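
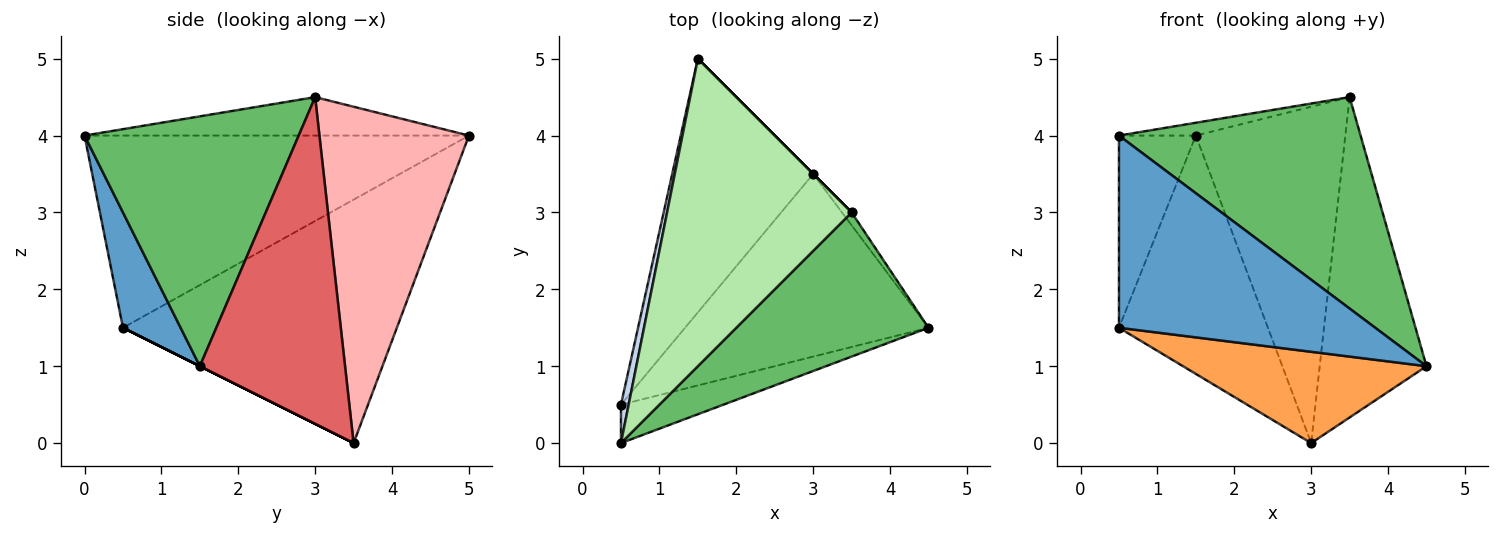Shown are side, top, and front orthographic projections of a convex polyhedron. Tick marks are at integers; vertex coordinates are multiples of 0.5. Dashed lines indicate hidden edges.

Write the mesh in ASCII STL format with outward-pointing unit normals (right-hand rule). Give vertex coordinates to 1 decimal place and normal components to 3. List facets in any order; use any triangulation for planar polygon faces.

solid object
 facet normal 0.215 -0.958 -0.192
  outer loop
   vertex 0.5 0.0 4.0
   vertex 0.5 0.5 1.5
   vertex 4.5 1.5 1.0
  endloop
 endfacet
 facet normal -0.980 0.196 0.039
  outer loop
   vertex 0.5 0.0 4.0
   vertex 1.5 5.0 4.0
   vertex 0.5 0.5 1.5
  endloop
 endfacet
 facet normal 0.000 -0.447 -0.894
  outer loop
   vertex 3.0 3.5 0.0
   vertex 4.5 1.5 1.0
   vertex 0.5 0.5 1.5
  endloop
 endfacet
 facet normal -0.783 0.426 -0.453
  outer loop
   vertex 3.0 3.5 0.0
   vertex 0.5 0.5 1.5
   vertex 1.5 5.0 4.0
  endloop
 endfacet
 facet normal 0.591 -0.667 0.454
  outer loop
   vertex 3.5 3.0 4.5
   vertex 0.5 0.0 4.0
   vertex 4.5 1.5 1.0
  endloop
 endfacet
 facet normal -0.204 0.041 0.978
  outer loop
   vertex 3.5 3.0 4.5
   vertex 1.5 5.0 4.0
   vertex 0.5 0.0 4.0
  endloop
 endfacet
 facet normal 0.805 0.592 -0.024
  outer loop
   vertex 3.5 3.0 4.5
   vertex 4.5 1.5 1.0
   vertex 3.0 3.5 0.0
  endloop
 endfacet
 facet normal 0.707 0.707 0.000
  outer loop
   vertex 3.5 3.0 4.5
   vertex 3.0 3.5 0.0
   vertex 1.5 5.0 4.0
  endloop
 endfacet
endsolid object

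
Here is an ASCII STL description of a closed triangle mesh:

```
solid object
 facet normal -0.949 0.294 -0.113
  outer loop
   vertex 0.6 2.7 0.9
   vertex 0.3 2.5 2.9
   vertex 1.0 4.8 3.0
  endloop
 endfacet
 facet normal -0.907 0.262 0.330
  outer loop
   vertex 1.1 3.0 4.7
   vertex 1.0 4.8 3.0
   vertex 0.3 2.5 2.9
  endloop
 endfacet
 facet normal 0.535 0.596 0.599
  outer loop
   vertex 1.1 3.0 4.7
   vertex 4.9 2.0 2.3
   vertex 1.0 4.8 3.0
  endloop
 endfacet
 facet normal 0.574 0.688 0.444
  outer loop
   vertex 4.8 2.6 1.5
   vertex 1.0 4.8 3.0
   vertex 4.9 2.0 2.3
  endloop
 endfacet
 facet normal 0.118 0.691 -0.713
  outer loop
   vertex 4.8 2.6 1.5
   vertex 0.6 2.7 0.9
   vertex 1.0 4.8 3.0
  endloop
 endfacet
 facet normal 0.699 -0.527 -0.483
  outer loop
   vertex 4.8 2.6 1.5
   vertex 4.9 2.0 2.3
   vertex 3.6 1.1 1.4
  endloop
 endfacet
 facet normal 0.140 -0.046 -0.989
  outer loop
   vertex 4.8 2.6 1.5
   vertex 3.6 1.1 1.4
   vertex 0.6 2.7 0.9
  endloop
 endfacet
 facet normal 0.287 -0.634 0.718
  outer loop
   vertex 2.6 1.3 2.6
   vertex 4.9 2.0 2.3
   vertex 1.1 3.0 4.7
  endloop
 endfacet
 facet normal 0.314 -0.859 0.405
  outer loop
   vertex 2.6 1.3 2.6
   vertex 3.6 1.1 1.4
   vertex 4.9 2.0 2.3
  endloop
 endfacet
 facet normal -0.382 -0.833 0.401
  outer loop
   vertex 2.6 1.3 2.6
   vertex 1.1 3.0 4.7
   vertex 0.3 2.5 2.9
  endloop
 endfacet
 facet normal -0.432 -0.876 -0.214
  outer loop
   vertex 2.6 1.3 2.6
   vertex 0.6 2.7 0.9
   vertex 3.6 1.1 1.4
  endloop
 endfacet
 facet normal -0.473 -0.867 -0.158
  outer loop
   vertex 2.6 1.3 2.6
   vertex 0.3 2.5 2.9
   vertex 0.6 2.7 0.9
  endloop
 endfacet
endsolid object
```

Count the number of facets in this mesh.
12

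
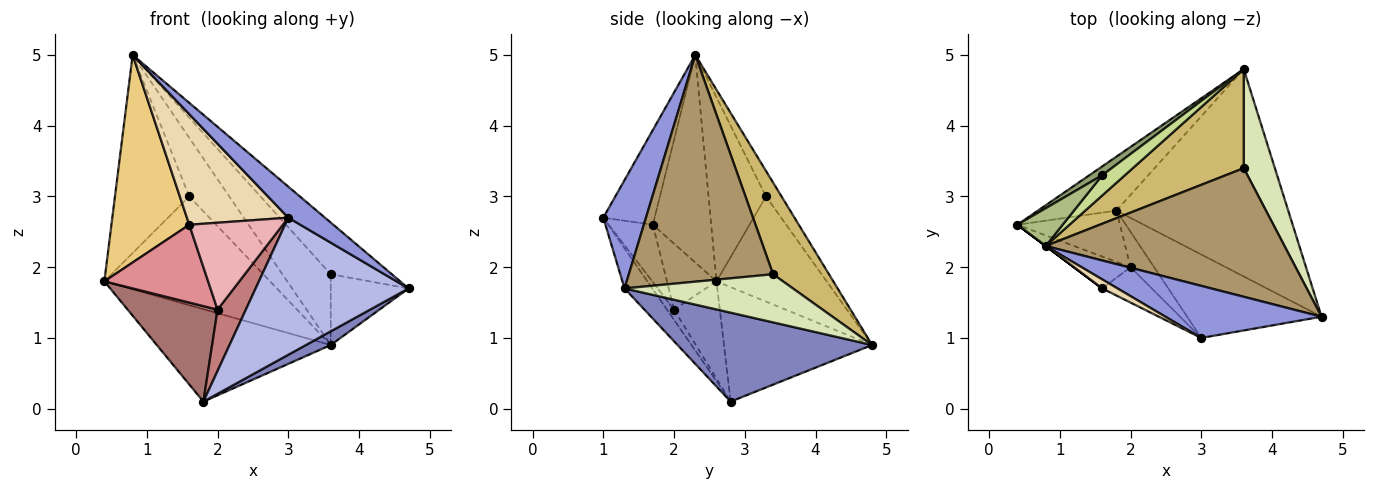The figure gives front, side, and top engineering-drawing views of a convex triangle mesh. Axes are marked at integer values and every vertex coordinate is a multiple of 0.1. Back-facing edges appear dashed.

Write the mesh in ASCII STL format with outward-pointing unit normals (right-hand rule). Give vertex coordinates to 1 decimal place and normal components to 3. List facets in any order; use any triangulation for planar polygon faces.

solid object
 facet normal -0.593 0.696 -0.406
  outer loop
   vertex 1.8 2.8 0.1
   vertex 0.4 2.6 1.8
   vertex 3.6 4.8 0.9
  endloop
 endfacet
 facet normal 0.459 -0.058 -0.887
  outer loop
   vertex 1.8 2.8 0.1
   vertex 3.6 4.8 0.9
   vertex 4.7 1.3 1.7
  endloop
 endfacet
 facet normal 0.512 -0.440 0.738
  outer loop
   vertex 3.0 1.0 2.7
   vertex 4.7 1.3 1.7
   vertex 0.8 2.3 5.0
  endloop
 endfacet
 facet normal -0.153 -0.844 -0.514
  outer loop
   vertex 3.0 1.0 2.7
   vertex 1.8 2.8 0.1
   vertex 4.7 1.3 1.7
  endloop
 endfacet
 facet normal -0.552 0.831 0.068
  outer loop
   vertex 1.6 3.3 3.0
   vertex 3.6 4.8 0.9
   vertex 0.4 2.6 1.8
  endloop
 endfacet
 facet normal -0.605 0.782 0.149
  outer loop
   vertex 1.6 3.3 3.0
   vertex 0.4 2.6 1.8
   vertex 0.8 2.3 5.0
  endloop
 endfacet
 facet normal -0.344 0.888 0.306
  outer loop
   vertex 1.6 3.3 3.0
   vertex 0.8 2.3 5.0
   vertex 3.6 4.8 0.9
  endloop
 endfacet
 facet normal 0.783 0.362 0.506
  outer loop
   vertex 3.6 3.4 1.9
   vertex 4.7 1.3 1.7
   vertex 3.6 4.8 0.9
  endloop
 endfacet
 facet normal 0.661 0.280 0.696
  outer loop
   vertex 3.6 3.4 1.9
   vertex 0.8 2.3 5.0
   vertex 4.7 1.3 1.7
  endloop
 endfacet
 facet normal 0.558 0.482 0.675
  outer loop
   vertex 3.6 3.4 1.9
   vertex 3.6 4.8 0.9
   vertex 0.8 2.3 5.0
  endloop
 endfacet
 facet normal -0.600 -0.800 0.000
  outer loop
   vertex 1.6 1.7 2.6
   vertex 0.8 2.3 5.0
   vertex 0.4 2.6 1.8
  endloop
 endfacet
 facet normal -0.450 -0.890 0.072
  outer loop
   vertex 1.6 1.7 2.6
   vertex 3.0 1.0 2.7
   vertex 0.8 2.3 5.0
  endloop
 endfacet
 facet normal -0.409 -0.804 -0.432
  outer loop
   vertex 2.0 2.0 1.4
   vertex 0.4 2.6 1.8
   vertex 1.8 2.8 0.1
  endloop
 endfacet
 facet normal -0.212 -0.847 -0.488
  outer loop
   vertex 2.0 2.0 1.4
   vertex 1.8 2.8 0.1
   vertex 3.0 1.0 2.7
  endloop
 endfacet
 facet normal -0.404 -0.847 -0.346
  outer loop
   vertex 2.0 2.0 1.4
   vertex 1.6 1.7 2.6
   vertex 0.4 2.6 1.8
  endloop
 endfacet
 facet normal -0.400 -0.849 -0.346
  outer loop
   vertex 2.0 2.0 1.4
   vertex 3.0 1.0 2.7
   vertex 1.6 1.7 2.6
  endloop
 endfacet
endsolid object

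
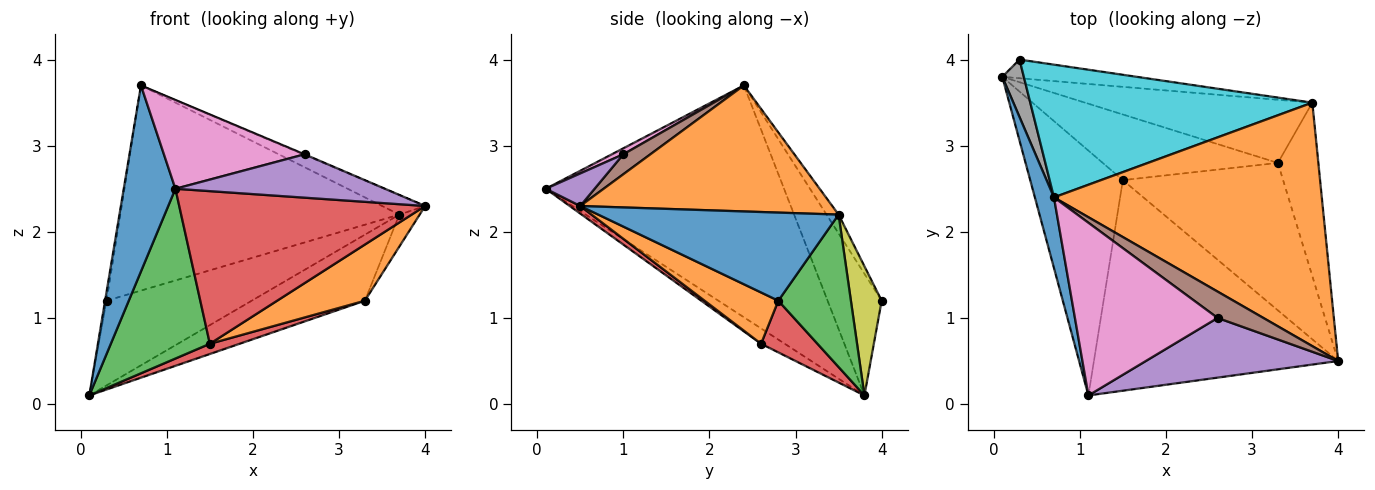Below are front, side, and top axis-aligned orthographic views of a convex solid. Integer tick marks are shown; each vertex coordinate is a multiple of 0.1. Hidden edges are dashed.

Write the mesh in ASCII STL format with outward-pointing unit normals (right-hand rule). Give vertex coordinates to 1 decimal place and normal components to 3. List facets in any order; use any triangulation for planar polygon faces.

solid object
 facet normal -0.974 -0.211 0.080
  outer loop
   vertex 0.7 2.4 3.7
   vertex 0.1 3.8 0.1
   vertex 1.1 0.1 2.5
  endloop
 endfacet
 facet normal 0.425 0.073 0.902
  outer loop
   vertex 3.7 3.5 2.2
   vertex 0.7 2.4 3.7
   vertex 4.0 0.5 2.3
  endloop
 endfacet
 facet normal -0.135 -0.565 -0.814
  outer loop
   vertex 1.5 2.6 0.7
   vertex 1.1 0.1 2.5
   vertex 0.1 3.8 0.1
  endloop
 endfacet
 facet normal 0.025 -0.587 -0.809
  outer loop
   vertex 1.5 2.6 0.7
   vertex 4.0 0.5 2.3
   vertex 1.1 0.1 2.5
  endloop
 endfacet
 facet normal 0.136 -0.582 0.802
  outer loop
   vertex 2.6 1.0 2.9
   vertex 1.1 0.1 2.5
   vertex 4.0 0.5 2.3
  endloop
 endfacet
 facet normal 0.399 0.018 0.917
  outer loop
   vertex 2.6 1.0 2.9
   vertex 4.0 0.5 2.3
   vertex 0.7 2.4 3.7
  endloop
 endfacet
 facet normal 0.037 -0.457 0.889
  outer loop
   vertex 2.6 1.0 2.9
   vertex 0.7 2.4 3.7
   vertex 1.1 0.1 2.5
  endloop
 endfacet
 facet normal -0.984 0.026 0.174
  outer loop
   vertex 0.3 4.0 1.2
   vertex 0.1 3.8 0.1
   vertex 0.7 2.4 3.7
  endloop
 endfacet
 facet normal 0.203 0.956 -0.211
  outer loop
   vertex 0.3 4.0 1.2
   vertex 3.7 3.5 2.2
   vertex 0.1 3.8 0.1
  endloop
 endfacet
 facet normal -0.036 0.839 0.543
  outer loop
   vertex 0.3 4.0 1.2
   vertex 0.7 2.4 3.7
   vertex 3.7 3.5 2.2
  endloop
 endfacet
 facet normal 0.906 0.077 -0.416
  outer loop
   vertex 3.3 2.8 1.2
   vertex 3.7 3.5 2.2
   vertex 4.0 0.5 2.3
  endloop
 endfacet
 facet normal 0.287 -0.341 -0.895
  outer loop
   vertex 3.3 2.8 1.2
   vertex 4.0 0.5 2.3
   vertex 1.5 2.6 0.7
  endloop
 endfacet
 facet normal 0.420 0.656 -0.627
  outer loop
   vertex 3.3 2.8 1.2
   vertex 0.1 3.8 0.1
   vertex 3.7 3.5 2.2
  endloop
 endfacet
 facet normal 0.280 -0.148 -0.949
  outer loop
   vertex 3.3 2.8 1.2
   vertex 1.5 2.6 0.7
   vertex 0.1 3.8 0.1
  endloop
 endfacet
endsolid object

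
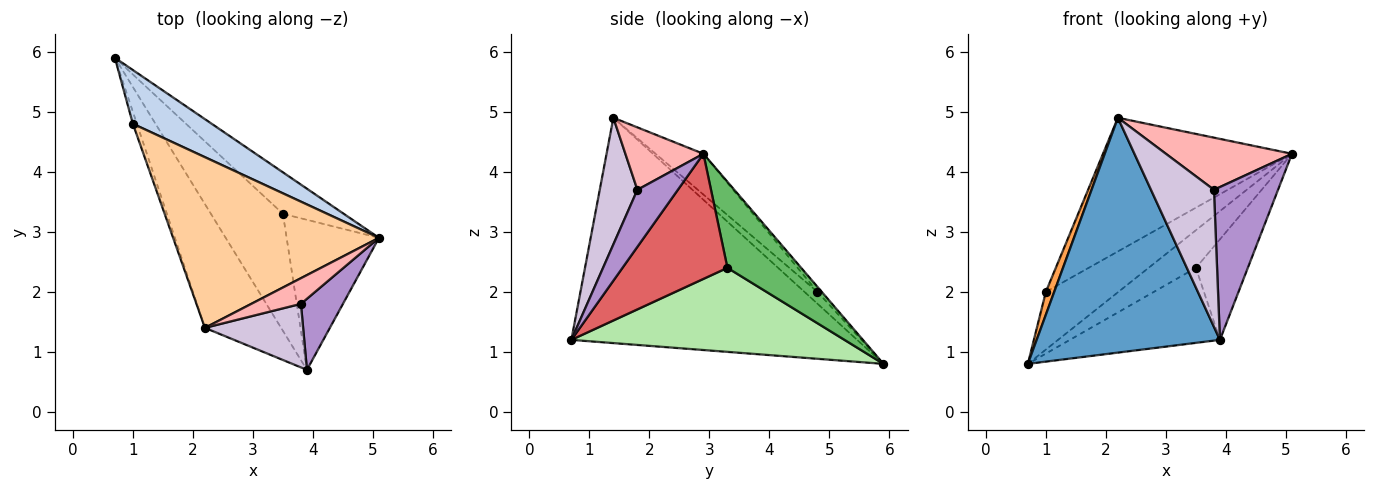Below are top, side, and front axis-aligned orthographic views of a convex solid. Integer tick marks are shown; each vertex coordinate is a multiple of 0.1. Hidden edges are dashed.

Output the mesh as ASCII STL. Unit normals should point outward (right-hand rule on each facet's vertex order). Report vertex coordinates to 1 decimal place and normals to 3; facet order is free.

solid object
 facet normal -0.810 -0.519 -0.274
  outer loop
   vertex 3.9 0.7 1.2
   vertex 2.2 1.4 4.9
   vertex 0.7 5.9 0.8
  endloop
 endfacet
 facet normal -0.043 0.731 0.681
  outer loop
   vertex 1.0 4.8 2.0
   vertex 5.1 2.9 4.3
   vertex 0.7 5.9 0.8
  endloop
 endfacet
 facet normal -0.810 -0.519 -0.273
  outer loop
   vertex 1.0 4.8 2.0
   vertex 0.7 5.9 0.8
   vertex 2.2 1.4 4.9
  endloop
 endfacet
 facet normal -0.154 0.609 0.778
  outer loop
   vertex 1.0 4.8 2.0
   vertex 2.2 1.4 4.9
   vertex 5.1 2.9 4.3
  endloop
 endfacet
 facet normal 0.723 0.464 -0.511
  outer loop
   vertex 3.5 3.3 2.4
   vertex 0.7 5.9 0.8
   vertex 5.1 2.9 4.3
  endloop
 endfacet
 facet normal 0.701 0.385 -0.601
  outer loop
   vertex 3.5 3.3 2.4
   vertex 3.9 0.7 1.2
   vertex 0.7 5.9 0.8
  endloop
 endfacet
 facet normal 0.748 0.370 -0.552
  outer loop
   vertex 3.5 3.3 2.4
   vertex 5.1 2.9 4.3
   vertex 3.9 0.7 1.2
  endloop
 endfacet
 facet normal 0.486 -0.784 0.386
  outer loop
   vertex 3.8 1.8 3.7
   vertex 5.1 2.9 4.3
   vertex 2.2 1.4 4.9
  endloop
 endfacet
 facet normal 0.497 -0.787 0.366
  outer loop
   vertex 3.8 1.8 3.7
   vertex 3.9 0.7 1.2
   vertex 5.1 2.9 4.3
  endloop
 endfacet
 facet normal 0.477 -0.797 0.370
  outer loop
   vertex 3.8 1.8 3.7
   vertex 2.2 1.4 4.9
   vertex 3.9 0.7 1.2
  endloop
 endfacet
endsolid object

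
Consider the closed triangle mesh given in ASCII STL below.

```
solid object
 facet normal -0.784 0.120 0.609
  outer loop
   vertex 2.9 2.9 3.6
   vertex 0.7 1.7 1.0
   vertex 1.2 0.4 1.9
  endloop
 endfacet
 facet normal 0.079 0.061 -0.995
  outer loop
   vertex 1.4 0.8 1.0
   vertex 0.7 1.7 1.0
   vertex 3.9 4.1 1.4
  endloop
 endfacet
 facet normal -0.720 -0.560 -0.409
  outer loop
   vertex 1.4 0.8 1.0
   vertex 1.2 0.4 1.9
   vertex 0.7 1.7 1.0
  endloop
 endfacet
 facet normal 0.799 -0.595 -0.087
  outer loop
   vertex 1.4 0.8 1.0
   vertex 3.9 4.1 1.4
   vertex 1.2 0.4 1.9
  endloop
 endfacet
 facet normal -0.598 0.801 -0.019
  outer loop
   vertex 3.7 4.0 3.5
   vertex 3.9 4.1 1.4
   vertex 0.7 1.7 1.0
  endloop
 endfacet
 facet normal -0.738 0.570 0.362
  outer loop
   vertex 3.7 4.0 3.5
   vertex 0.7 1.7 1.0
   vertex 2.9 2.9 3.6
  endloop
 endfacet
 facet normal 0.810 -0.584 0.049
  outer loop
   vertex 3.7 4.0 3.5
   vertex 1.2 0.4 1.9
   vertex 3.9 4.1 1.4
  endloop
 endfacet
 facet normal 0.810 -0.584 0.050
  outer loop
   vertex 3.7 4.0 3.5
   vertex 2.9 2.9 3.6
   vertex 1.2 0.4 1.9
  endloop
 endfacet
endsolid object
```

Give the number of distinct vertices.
6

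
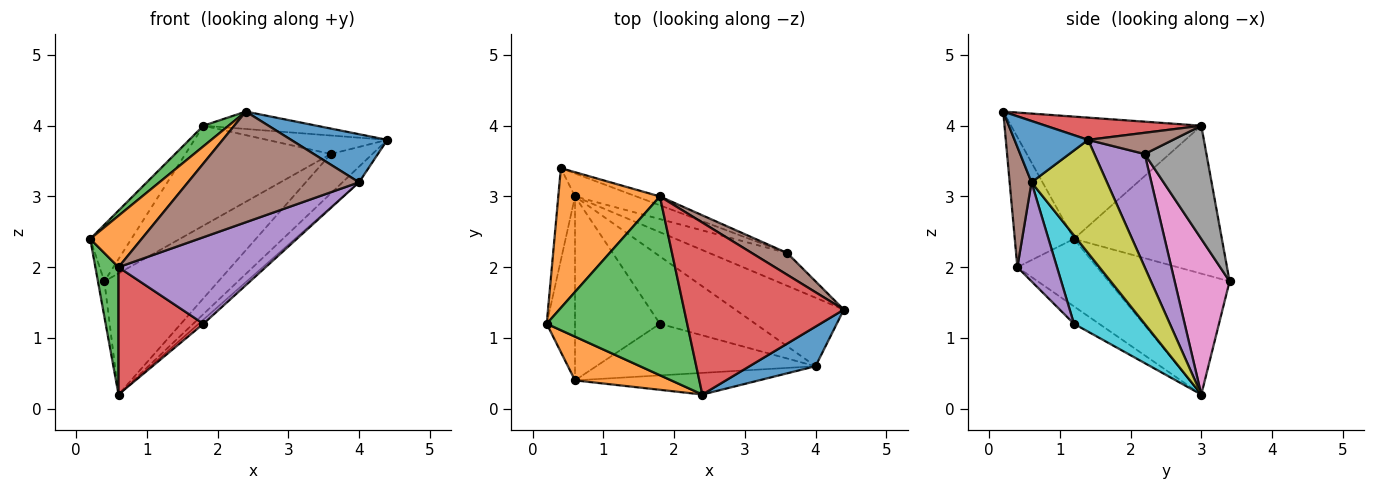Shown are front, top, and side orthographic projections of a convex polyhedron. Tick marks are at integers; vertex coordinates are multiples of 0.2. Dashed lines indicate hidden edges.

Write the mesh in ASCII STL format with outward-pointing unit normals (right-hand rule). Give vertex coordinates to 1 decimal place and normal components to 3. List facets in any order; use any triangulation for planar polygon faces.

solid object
 facet normal -0.989 0.053 -0.137
  outer loop
   vertex 0.6 3.0 0.2
   vertex 0.2 1.2 2.4
   vertex 0.4 3.4 1.8
  endloop
 endfacet
 facet normal -0.803 0.224 0.552
  outer loop
   vertex 1.8 3.0 4.0
   vertex 0.4 3.4 1.8
   vertex 0.2 1.2 2.4
  endloop
 endfacet
 facet normal -0.654 -0.086 0.751
  outer loop
   vertex 2.4 0.2 4.2
   vertex 1.8 3.0 4.0
   vertex 0.2 1.2 2.4
  endloop
 endfacet
 facet normal 0.137 0.100 0.986
  outer loop
   vertex 2.4 0.2 4.2
   vertex 4.4 1.4 3.8
   vertex 1.8 3.0 4.0
  endloop
 endfacet
 facet normal 0.681 0.564 -0.468
  outer loop
   vertex 3.6 2.2 3.6
   vertex 4.4 1.4 3.8
   vertex 0.6 3.0 0.2
  endloop
 endfacet
 facet normal 0.416 0.589 0.693
  outer loop
   vertex 3.6 2.2 3.6
   vertex 1.8 3.0 4.0
   vertex 4.4 1.4 3.8
  endloop
 endfacet
 facet normal 0.428 0.888 -0.169
  outer loop
   vertex 3.6 2.2 3.6
   vertex 0.6 3.0 0.2
   vertex 0.4 3.4 1.8
  endloop
 endfacet
 facet normal 0.390 0.917 -0.081
  outer loop
   vertex 3.6 2.2 3.6
   vertex 0.4 3.4 1.8
   vertex 1.8 3.0 4.0
  endloop
 endfacet
 facet normal 0.713 0.156 -0.683
  outer loop
   vertex 4.0 0.6 3.2
   vertex 0.6 3.0 0.2
   vertex 4.4 1.4 3.8
  endloop
 endfacet
 facet normal 0.679 0.045 -0.733
  outer loop
   vertex 4.0 0.6 3.2
   vertex 1.8 1.2 1.2
   vertex 0.6 3.0 0.2
  endloop
 endfacet
 facet normal 0.508 -0.665 0.547
  outer loop
   vertex 4.0 0.6 3.2
   vertex 4.4 1.4 3.8
   vertex 2.4 0.2 4.2
  endloop
 endfacet
 facet normal -0.659 -0.573 0.487
  outer loop
   vertex 0.6 0.4 2.0
   vertex 2.4 0.2 4.2
   vertex 0.2 1.2 2.4
  endloop
 endfacet
 facet normal -0.891 -0.259 -0.374
  outer loop
   vertex 0.6 0.4 2.0
   vertex 0.2 1.2 2.4
   vertex 0.6 3.0 0.2
  endloop
 endfacet
 facet normal -0.166 -0.561 -0.811
  outer loop
   vertex 0.6 0.4 2.0
   vertex 0.6 3.0 0.2
   vertex 1.8 1.2 1.2
  endloop
 endfacet
 facet normal 0.225 -0.837 -0.499
  outer loop
   vertex 0.6 0.4 2.0
   vertex 1.8 1.2 1.2
   vertex 4.0 0.6 3.2
  endloop
 endfacet
 facet normal 0.124 -0.974 -0.190
  outer loop
   vertex 0.6 0.4 2.0
   vertex 4.0 0.6 3.2
   vertex 2.4 0.2 4.2
  endloop
 endfacet
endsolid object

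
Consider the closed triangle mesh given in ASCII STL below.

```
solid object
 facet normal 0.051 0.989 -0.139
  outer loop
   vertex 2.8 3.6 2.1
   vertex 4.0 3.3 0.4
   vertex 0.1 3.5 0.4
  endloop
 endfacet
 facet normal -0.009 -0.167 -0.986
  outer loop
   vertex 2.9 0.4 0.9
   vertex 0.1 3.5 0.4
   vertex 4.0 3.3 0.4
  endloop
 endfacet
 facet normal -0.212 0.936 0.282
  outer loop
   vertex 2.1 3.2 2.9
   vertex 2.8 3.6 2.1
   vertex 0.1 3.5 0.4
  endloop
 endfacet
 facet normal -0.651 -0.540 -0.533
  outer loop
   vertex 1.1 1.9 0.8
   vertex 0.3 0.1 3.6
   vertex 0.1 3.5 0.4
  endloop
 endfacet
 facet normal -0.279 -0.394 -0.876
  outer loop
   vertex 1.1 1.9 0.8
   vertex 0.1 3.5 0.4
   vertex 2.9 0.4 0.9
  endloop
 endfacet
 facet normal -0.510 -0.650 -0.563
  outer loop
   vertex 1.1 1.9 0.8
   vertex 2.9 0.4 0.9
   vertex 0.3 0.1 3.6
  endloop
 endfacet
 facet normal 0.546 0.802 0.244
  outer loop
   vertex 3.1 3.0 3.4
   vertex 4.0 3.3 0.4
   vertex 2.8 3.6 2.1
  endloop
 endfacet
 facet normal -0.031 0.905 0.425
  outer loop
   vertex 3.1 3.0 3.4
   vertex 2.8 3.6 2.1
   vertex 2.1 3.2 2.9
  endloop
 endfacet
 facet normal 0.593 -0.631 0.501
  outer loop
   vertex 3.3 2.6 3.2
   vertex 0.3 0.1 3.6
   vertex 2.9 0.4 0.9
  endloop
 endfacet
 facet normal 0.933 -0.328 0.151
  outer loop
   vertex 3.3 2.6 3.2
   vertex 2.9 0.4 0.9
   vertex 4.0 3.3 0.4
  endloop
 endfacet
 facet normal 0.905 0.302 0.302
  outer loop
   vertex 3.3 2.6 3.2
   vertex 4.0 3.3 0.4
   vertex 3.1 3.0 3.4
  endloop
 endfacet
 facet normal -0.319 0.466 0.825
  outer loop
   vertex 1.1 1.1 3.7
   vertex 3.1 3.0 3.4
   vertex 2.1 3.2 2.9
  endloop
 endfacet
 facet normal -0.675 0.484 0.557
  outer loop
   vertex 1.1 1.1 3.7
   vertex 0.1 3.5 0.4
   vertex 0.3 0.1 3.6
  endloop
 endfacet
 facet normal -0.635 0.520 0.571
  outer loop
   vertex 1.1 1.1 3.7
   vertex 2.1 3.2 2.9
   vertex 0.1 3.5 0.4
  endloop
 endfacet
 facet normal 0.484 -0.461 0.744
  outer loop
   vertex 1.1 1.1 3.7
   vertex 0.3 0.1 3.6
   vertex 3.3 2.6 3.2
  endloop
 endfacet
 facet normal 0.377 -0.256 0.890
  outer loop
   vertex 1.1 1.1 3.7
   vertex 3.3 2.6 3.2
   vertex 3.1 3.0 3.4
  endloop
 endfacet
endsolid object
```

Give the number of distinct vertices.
10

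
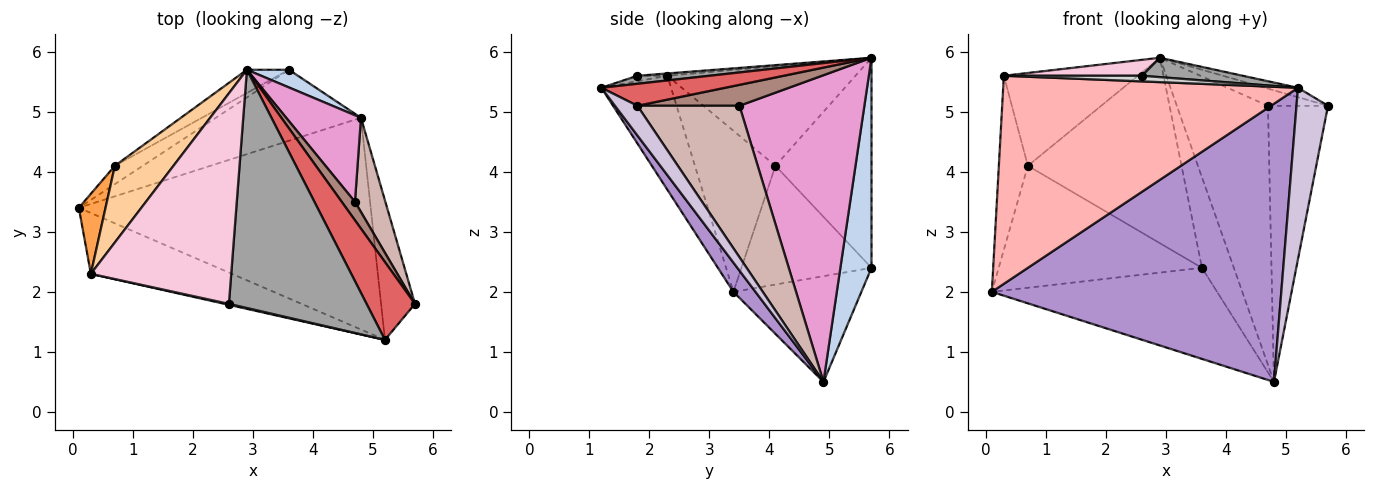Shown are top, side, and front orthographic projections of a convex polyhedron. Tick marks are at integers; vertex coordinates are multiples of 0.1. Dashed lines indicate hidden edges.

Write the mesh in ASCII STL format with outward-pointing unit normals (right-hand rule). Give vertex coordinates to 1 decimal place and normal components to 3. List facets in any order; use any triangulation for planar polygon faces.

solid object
 facet normal -0.409 0.720 -0.561
  outer loop
   vertex 4.8 4.9 0.5
   vertex 0.1 3.4 2.0
   vertex 3.6 5.7 2.4
  endloop
 endfacet
 facet normal 0.692 0.709 0.138
  outer loop
   vertex 4.8 4.9 0.5
   vertex 3.6 5.7 2.4
   vertex 2.9 5.7 5.9
  endloop
 endfacet
 facet normal -0.930 0.335 0.154
  outer loop
   vertex 0.7 4.1 4.1
   vertex 0.1 3.4 2.0
   vertex 0.3 2.3 5.6
  endloop
 endfacet
 facet normal -0.734 0.523 0.432
  outer loop
   vertex 0.7 4.1 4.1
   vertex 0.3 2.3 5.6
   vertex 2.9 5.7 5.9
  endloop
 endfacet
 facet normal -0.535 0.836 -0.126
  outer loop
   vertex 0.7 4.1 4.1
   vertex 3.6 5.7 2.4
   vertex 0.1 3.4 2.0
  endloop
 endfacet
 facet normal -0.527 0.843 -0.105
  outer loop
   vertex 0.7 4.1 4.1
   vertex 2.9 5.7 5.9
   vertex 3.6 5.7 2.4
  endloop
 endfacet
 facet normal 0.411 0.110 0.905
  outer loop
   vertex 5.2 1.2 5.4
   vertex 5.7 1.8 5.1
   vertex 2.9 5.7 5.9
  endloop
 endfacet
 facet normal -0.221 -0.936 -0.274
  outer loop
   vertex 5.2 1.2 5.4
   vertex 0.3 2.3 5.6
   vertex 0.1 3.4 2.0
  endloop
 endfacet
 facet normal 0.060 -0.794 -0.605
  outer loop
   vertex 5.2 1.2 5.4
   vertex 0.1 3.4 2.0
   vertex 4.8 4.9 0.5
  endloop
 endfacet
 facet normal 0.484 -0.679 -0.552
  outer loop
   vertex 5.2 1.2 5.4
   vertex 4.8 4.9 0.5
   vertex 5.7 1.8 5.1
  endloop
 endfacet
 facet normal 0.757 0.445 0.479
  outer loop
   vertex 4.7 3.5 5.1
   vertex 2.9 5.7 5.9
   vertex 5.7 1.8 5.1
  endloop
 endfacet
 facet normal 0.849 0.500 0.171
  outer loop
   vertex 4.7 3.5 5.1
   vertex 5.7 1.8 5.1
   vertex 4.8 4.9 0.5
  endloop
 endfacet
 facet normal 0.793 0.578 0.193
  outer loop
   vertex 4.7 3.5 5.1
   vertex 4.8 4.9 0.5
   vertex 2.9 5.7 5.9
  endloop
 endfacet
 facet normal -0.016 -0.075 0.997
  outer loop
   vertex 2.6 1.8 5.6
   vertex 2.9 5.7 5.9
   vertex 0.3 2.3 5.6
  endloop
 endfacet
 facet normal 0.058 -0.081 0.995
  outer loop
   vertex 2.6 1.8 5.6
   vertex 5.2 1.2 5.4
   vertex 2.9 5.7 5.9
  endloop
 endfacet
 facet normal -0.209 -0.963 0.168
  outer loop
   vertex 2.6 1.8 5.6
   vertex 0.3 2.3 5.6
   vertex 5.2 1.2 5.4
  endloop
 endfacet
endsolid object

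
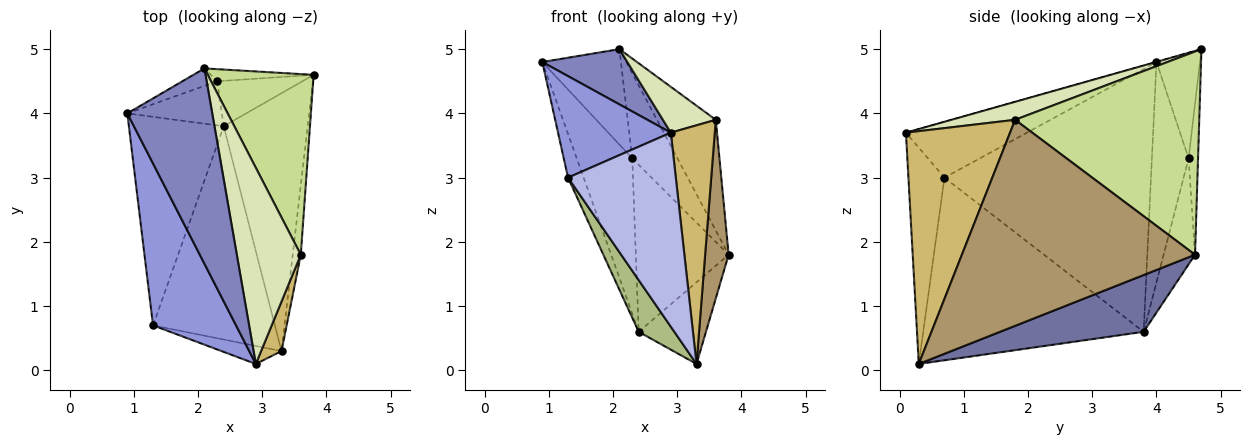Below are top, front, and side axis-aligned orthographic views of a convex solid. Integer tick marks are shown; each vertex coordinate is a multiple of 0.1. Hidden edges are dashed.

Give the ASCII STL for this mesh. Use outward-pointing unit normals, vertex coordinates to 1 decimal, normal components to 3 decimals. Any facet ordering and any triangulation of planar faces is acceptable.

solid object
 facet normal 0.542 0.254 -0.801
  outer loop
   vertex 2.4 3.8 0.6
   vertex 3.8 4.6 1.8
   vertex 3.3 0.3 0.1
  endloop
 endfacet
 facet normal -0.002 -0.272 0.962
  outer loop
   vertex 2.1 4.7 5.0
   vertex 0.9 4.0 4.8
   vertex 2.9 0.1 3.7
  endloop
 endfacet
 facet normal -0.495 -0.462 0.736
  outer loop
   vertex 1.3 0.7 3.0
   vertex 2.9 0.1 3.7
   vertex 0.9 4.0 4.8
  endloop
 endfacet
 facet normal -0.316 -0.945 -0.088
  outer loop
   vertex 1.3 0.7 3.0
   vertex 3.3 0.3 0.1
   vertex 2.9 0.1 3.7
  endloop
 endfacet
 facet normal -0.938 0.071 -0.338
  outer loop
   vertex 1.3 0.7 3.0
   vertex 0.9 4.0 4.8
   vertex 2.4 3.8 0.6
  endloop
 endfacet
 facet normal -0.824 -0.133 -0.550
  outer loop
   vertex 1.3 0.7 3.0
   vertex 2.4 3.8 0.6
   vertex 3.3 0.3 0.1
  endloop
 endfacet
 facet normal 0.853 0.273 0.445
  outer loop
   vertex 3.6 1.8 3.9
   vertex 3.8 4.6 1.8
   vertex 2.1 4.7 5.0
  endloop
 endfacet
 facet normal 0.265 -0.219 0.939
  outer loop
   vertex 3.6 1.8 3.9
   vertex 2.1 4.7 5.0
   vertex 2.9 0.1 3.7
  endloop
 endfacet
 facet normal 0.994 -0.100 -0.039
  outer loop
   vertex 3.6 1.8 3.9
   vertex 3.3 0.3 0.1
   vertex 3.8 4.6 1.8
  endloop
 endfacet
 facet normal 0.918 -0.388 0.081
  outer loop
   vertex 3.6 1.8 3.9
   vertex 2.9 0.1 3.7
   vertex 3.3 0.3 0.1
  endloop
 endfacet
 facet normal -0.310 0.917 -0.249
  outer loop
   vertex 2.3 4.5 3.3
   vertex 3.8 4.6 1.8
   vertex 2.4 3.8 0.6
  endloop
 endfacet
 facet normal -0.203 0.970 -0.138
  outer loop
   vertex 2.3 4.5 3.3
   vertex 2.1 4.7 5.0
   vertex 3.8 4.6 1.8
  endloop
 endfacet
 facet normal -0.537 0.812 -0.230
  outer loop
   vertex 2.3 4.5 3.3
   vertex 2.4 3.8 0.6
   vertex 0.9 4.0 4.8
  endloop
 endfacet
 facet normal -0.478 0.864 -0.158
  outer loop
   vertex 2.3 4.5 3.3
   vertex 0.9 4.0 4.8
   vertex 2.1 4.7 5.0
  endloop
 endfacet
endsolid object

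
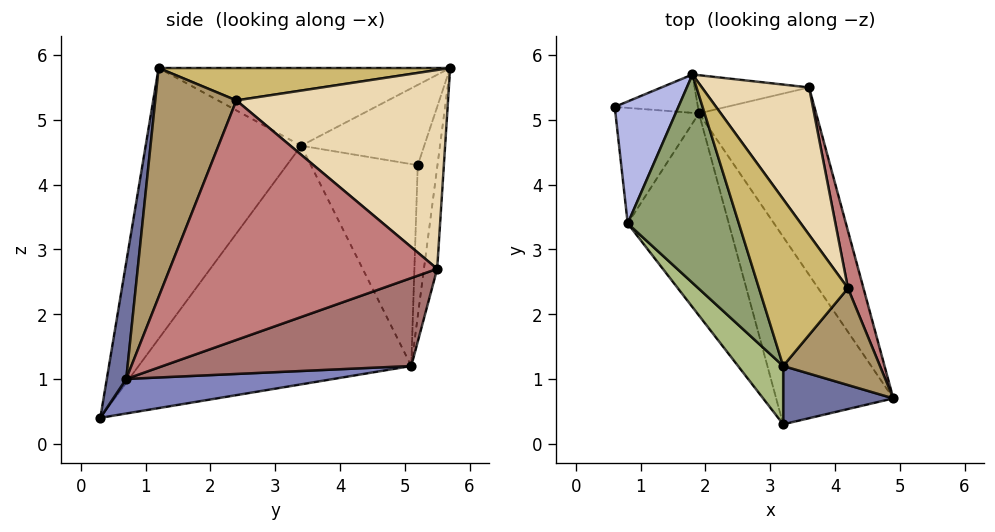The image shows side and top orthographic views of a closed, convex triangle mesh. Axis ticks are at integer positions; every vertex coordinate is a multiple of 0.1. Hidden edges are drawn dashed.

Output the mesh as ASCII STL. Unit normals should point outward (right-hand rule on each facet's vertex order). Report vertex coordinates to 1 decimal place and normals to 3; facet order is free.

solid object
 facet normal 0.171 -0.972 0.162
  outer loop
   vertex 3.2 1.2 5.8
   vertex 3.2 0.3 0.4
   vertex 4.9 0.7 1.0
  endloop
 endfacet
 facet normal 0.275 0.230 -0.933
  outer loop
   vertex 1.9 5.1 1.2
   vertex 4.9 0.7 1.0
   vertex 3.2 0.3 0.4
  endloop
 endfacet
 facet normal -0.238 0.963 -0.131
  outer loop
   vertex 1.9 5.1 1.2
   vertex 0.6 5.2 4.3
   vertex 1.8 5.7 5.8
  endloop
 endfacet
 facet normal -0.783 0.016 0.621
  outer loop
   vertex 0.8 3.4 4.6
   vertex 1.8 5.7 5.8
   vertex 0.6 5.2 4.3
  endloop
 endfacet
 facet normal -0.564 -0.176 0.807
  outer loop
   vertex 0.8 3.4 4.6
   vertex 3.2 1.2 5.8
   vertex 1.8 5.7 5.8
  endloop
 endfacet
 facet normal -0.702 -0.702 0.117
  outer loop
   vertex 0.8 3.4 4.6
   vertex 3.2 0.3 0.4
   vertex 3.2 1.2 5.8
  endloop
 endfacet
 facet normal -0.912 -0.164 -0.377
  outer loop
   vertex 0.8 3.4 4.6
   vertex 0.6 5.2 4.3
   vertex 1.9 5.1 1.2
  endloop
 endfacet
 facet normal -0.906 -0.181 -0.384
  outer loop
   vertex 0.8 3.4 4.6
   vertex 1.9 5.1 1.2
   vertex 3.2 0.3 0.4
  endloop
 endfacet
 facet normal 0.788 -0.518 0.333
  outer loop
   vertex 4.2 2.4 5.3
   vertex 3.2 1.2 5.8
   vertex 4.9 0.7 1.0
  endloop
 endfacet
 facet normal 0.340 0.106 0.934
  outer loop
   vertex 4.2 2.4 5.3
   vertex 1.8 5.7 5.8
   vertex 3.2 1.2 5.8
  endloop
 endfacet
 facet normal -0.116 0.985 -0.131
  outer loop
   vertex 3.6 5.5 2.7
   vertex 1.9 5.1 1.2
   vertex 1.8 5.7 5.8
  endloop
 endfacet
 facet normal 0.765 0.494 0.413
  outer loop
   vertex 3.6 5.5 2.7
   vertex 1.8 5.7 5.8
   vertex 4.2 2.4 5.3
  endloop
 endfacet
 facet normal 0.549 0.407 -0.730
  outer loop
   vertex 3.6 5.5 2.7
   vertex 4.9 0.7 1.0
   vertex 1.9 5.1 1.2
  endloop
 endfacet
 facet normal 0.969 0.240 0.063
  outer loop
   vertex 3.6 5.5 2.7
   vertex 4.2 2.4 5.3
   vertex 4.9 0.7 1.0
  endloop
 endfacet
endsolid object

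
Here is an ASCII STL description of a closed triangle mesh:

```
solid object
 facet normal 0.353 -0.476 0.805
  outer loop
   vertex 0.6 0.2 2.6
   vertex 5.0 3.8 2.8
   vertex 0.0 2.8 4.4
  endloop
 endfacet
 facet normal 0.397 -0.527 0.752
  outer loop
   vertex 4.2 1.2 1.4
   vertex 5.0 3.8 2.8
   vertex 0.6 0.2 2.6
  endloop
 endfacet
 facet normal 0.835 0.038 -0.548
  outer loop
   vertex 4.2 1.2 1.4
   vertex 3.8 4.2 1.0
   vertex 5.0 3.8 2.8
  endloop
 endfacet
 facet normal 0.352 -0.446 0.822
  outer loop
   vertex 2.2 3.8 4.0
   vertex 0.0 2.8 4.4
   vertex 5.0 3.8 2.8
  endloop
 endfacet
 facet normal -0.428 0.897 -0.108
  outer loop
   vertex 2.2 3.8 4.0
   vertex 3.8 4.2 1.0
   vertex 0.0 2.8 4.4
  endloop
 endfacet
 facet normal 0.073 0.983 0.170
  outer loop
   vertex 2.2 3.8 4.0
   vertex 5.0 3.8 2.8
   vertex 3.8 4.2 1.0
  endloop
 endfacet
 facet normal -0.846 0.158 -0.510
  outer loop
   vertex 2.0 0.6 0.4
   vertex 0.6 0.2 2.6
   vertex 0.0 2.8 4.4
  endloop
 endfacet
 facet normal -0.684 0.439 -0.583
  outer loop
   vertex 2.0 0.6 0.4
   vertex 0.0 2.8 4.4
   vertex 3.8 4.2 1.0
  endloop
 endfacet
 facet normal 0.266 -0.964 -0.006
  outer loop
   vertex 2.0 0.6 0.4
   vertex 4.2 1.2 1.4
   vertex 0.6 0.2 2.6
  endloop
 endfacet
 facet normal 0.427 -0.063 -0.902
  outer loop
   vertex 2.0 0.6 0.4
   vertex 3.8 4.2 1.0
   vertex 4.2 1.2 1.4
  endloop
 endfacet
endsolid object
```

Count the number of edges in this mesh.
15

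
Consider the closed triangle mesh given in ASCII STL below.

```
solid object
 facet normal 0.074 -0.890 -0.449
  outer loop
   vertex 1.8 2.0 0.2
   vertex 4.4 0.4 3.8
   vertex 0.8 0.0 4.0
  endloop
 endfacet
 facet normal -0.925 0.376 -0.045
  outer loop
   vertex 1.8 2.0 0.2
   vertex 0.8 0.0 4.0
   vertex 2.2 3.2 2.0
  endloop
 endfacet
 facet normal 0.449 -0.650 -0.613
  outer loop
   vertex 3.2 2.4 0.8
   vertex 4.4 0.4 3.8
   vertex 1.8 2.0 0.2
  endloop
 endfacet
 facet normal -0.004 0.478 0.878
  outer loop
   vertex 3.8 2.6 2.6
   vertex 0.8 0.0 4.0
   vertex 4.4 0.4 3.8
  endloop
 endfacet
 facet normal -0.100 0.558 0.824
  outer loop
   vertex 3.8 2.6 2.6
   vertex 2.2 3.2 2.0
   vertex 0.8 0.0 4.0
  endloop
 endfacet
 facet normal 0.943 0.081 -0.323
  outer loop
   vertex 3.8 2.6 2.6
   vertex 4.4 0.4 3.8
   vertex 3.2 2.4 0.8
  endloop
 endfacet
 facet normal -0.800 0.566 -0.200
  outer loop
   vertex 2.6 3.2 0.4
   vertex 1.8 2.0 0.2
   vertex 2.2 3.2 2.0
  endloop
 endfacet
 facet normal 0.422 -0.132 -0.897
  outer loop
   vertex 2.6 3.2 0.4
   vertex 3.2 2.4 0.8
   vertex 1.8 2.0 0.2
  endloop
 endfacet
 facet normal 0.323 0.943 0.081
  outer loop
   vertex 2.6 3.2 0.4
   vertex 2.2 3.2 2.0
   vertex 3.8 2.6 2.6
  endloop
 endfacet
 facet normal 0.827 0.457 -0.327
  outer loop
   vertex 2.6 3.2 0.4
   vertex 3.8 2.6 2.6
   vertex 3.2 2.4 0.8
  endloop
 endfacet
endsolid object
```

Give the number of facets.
10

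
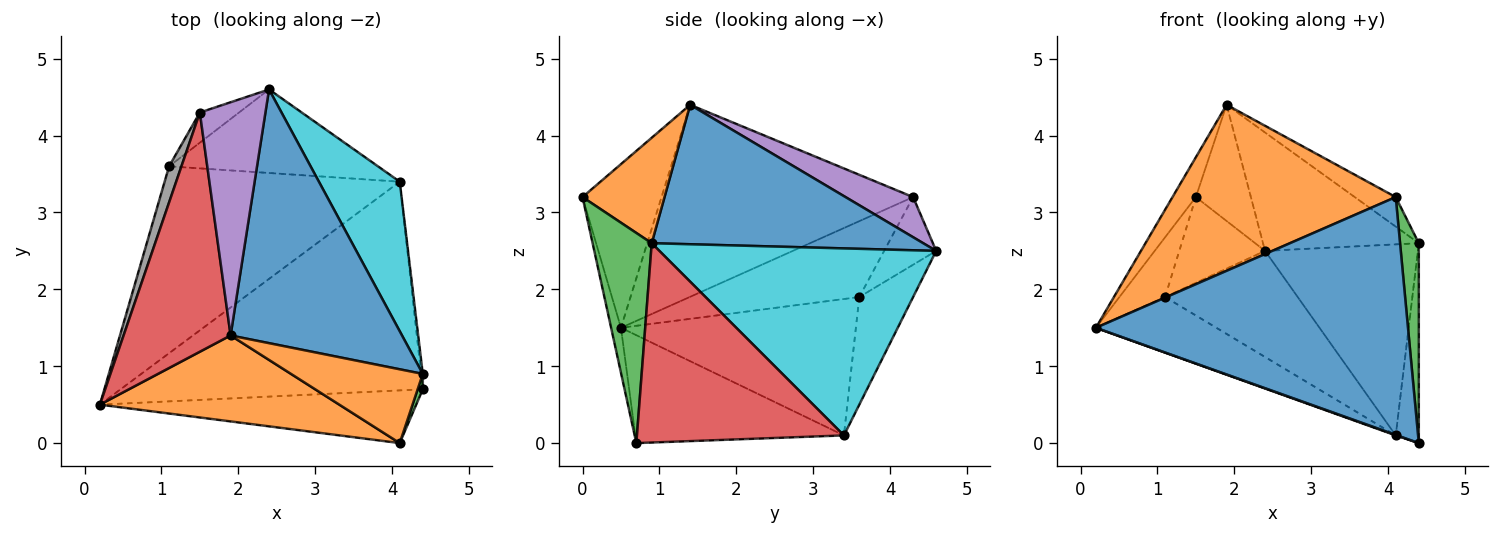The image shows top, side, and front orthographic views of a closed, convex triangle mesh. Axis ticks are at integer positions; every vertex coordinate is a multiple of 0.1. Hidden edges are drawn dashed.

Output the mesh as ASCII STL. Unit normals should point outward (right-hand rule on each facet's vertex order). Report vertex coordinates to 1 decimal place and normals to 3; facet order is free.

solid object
 facet normal -0.031 -0.976 -0.216
  outer loop
   vertex 4.1 0.0 3.2
   vertex 0.2 0.5 1.5
   vertex 4.4 0.7 0.0
  endloop
 endfacet
 facet normal -0.300 -0.847 0.439
  outer loop
   vertex 1.9 1.4 4.4
   vertex 0.2 0.5 1.5
   vertex 4.1 0.0 3.2
  endloop
 endfacet
 facet normal -0.336 -0.002 -0.942
  outer loop
   vertex 4.1 3.4 0.1
   vertex 4.4 0.7 0.0
   vertex 0.2 0.5 1.5
  endloop
 endfacet
 facet normal -0.871 0.081 0.485
  outer loop
   vertex 1.5 4.3 3.2
   vertex 0.2 0.5 1.5
   vertex 1.9 1.4 4.4
  endloop
 endfacet
 facet normal 0.480 0.391 0.785
  outer loop
   vertex 1.5 4.3 3.2
   vertex 1.9 1.4 4.4
   vertex 2.4 4.6 2.5
  endloop
 endfacet
 facet normal -0.486 0.249 -0.838
  outer loop
   vertex 1.1 3.6 1.9
   vertex 4.1 3.4 0.1
   vertex 0.2 0.5 1.5
  endloop
 endfacet
 facet normal -0.304 0.749 -0.589
  outer loop
   vertex 1.1 3.6 1.9
   vertex 2.4 4.6 2.5
   vertex 4.1 3.4 0.1
  endloop
 endfacet
 facet normal -0.954 0.257 0.155
  outer loop
   vertex 1.1 3.6 1.9
   vertex 0.2 0.5 1.5
   vertex 1.5 4.3 3.2
  endloop
 endfacet
 facet normal -0.497 0.819 -0.288
  outer loop
   vertex 1.1 3.6 1.9
   vertex 1.5 4.3 3.2
   vertex 2.4 4.6 2.5
  endloop
 endfacet
 facet normal 0.819 0.452 0.354
  outer loop
   vertex 4.4 0.9 2.6
   vertex 4.1 3.4 0.1
   vertex 2.4 4.6 2.5
  endloop
 endfacet
 facet normal 0.593 0.340 0.729
  outer loop
   vertex 4.4 0.9 2.6
   vertex 2.4 4.6 2.5
   vertex 1.9 1.4 4.4
  endloop
 endfacet
 facet normal 0.596 0.298 0.745
  outer loop
   vertex 4.4 0.9 2.6
   vertex 1.9 1.4 4.4
   vertex 4.1 0.0 3.2
  endloop
 endfacet
 facet normal 0.953 -0.302 0.023
  outer loop
   vertex 4.4 0.9 2.6
   vertex 4.1 0.0 3.2
   vertex 4.4 0.7 0.0
  endloop
 endfacet
 facet normal 0.994 0.111 -0.009
  outer loop
   vertex 4.4 0.9 2.6
   vertex 4.4 0.7 0.0
   vertex 4.1 3.4 0.1
  endloop
 endfacet
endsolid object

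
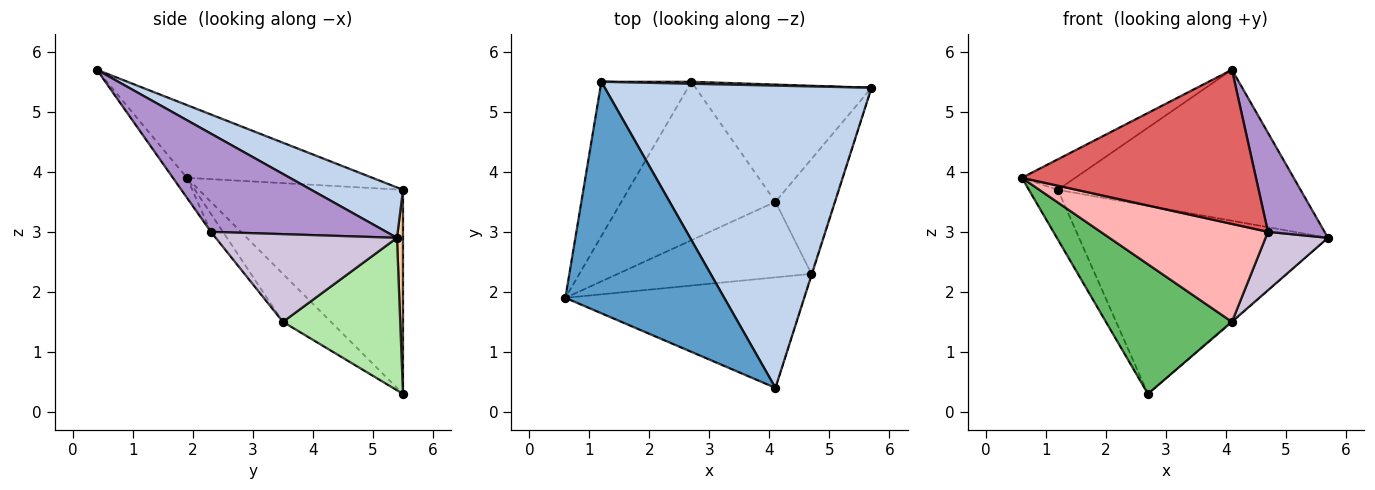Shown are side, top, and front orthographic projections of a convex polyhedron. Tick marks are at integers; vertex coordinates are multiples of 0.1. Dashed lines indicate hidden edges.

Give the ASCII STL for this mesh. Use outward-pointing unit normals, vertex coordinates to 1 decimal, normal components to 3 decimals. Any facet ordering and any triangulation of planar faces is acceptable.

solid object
 facet normal -0.413 0.119 0.903
  outer loop
   vertex 1.2 5.5 3.7
   vertex 0.6 1.9 3.9
   vertex 4.1 0.4 5.7
  endloop
 endfacet
 facet normal 0.167 0.441 0.882
  outer loop
   vertex 1.2 5.5 3.7
   vertex 4.1 0.4 5.7
   vertex 5.7 5.4 2.9
  endloop
 endfacet
 facet normal -0.907 0.129 -0.400
  outer loop
   vertex 1.2 5.5 3.7
   vertex 2.7 5.5 0.3
   vertex 0.6 1.9 3.9
  endloop
 endfacet
 facet normal 0.024 1.000 0.011
  outer loop
   vertex 1.2 5.5 3.7
   vertex 5.7 5.4 2.9
   vertex 2.7 5.5 0.3
  endloop
 endfacet
 facet normal -0.235 -0.616 -0.752
  outer loop
   vertex 4.1 3.5 1.5
   vertex 0.6 1.9 3.9
   vertex 2.7 5.5 0.3
  endloop
 endfacet
 facet normal 0.655 0.005 -0.756
  outer loop
   vertex 4.1 3.5 1.5
   vertex 2.7 5.5 0.3
   vertex 5.7 5.4 2.9
  endloop
 endfacet
 facet normal -0.049 -0.812 -0.582
  outer loop
   vertex 4.7 2.3 3.0
   vertex 4.1 0.4 5.7
   vertex 0.6 1.9 3.9
  endloop
 endfacet
 facet normal -0.057 -0.791 -0.610
  outer loop
   vertex 4.7 2.3 3.0
   vertex 0.6 1.9 3.9
   vertex 4.1 3.5 1.5
  endloop
 endfacet
 facet normal 0.952 -0.307 -0.005
  outer loop
   vertex 4.7 2.3 3.0
   vertex 5.7 5.4 2.9
   vertex 4.1 0.4 5.7
  endloop
 endfacet
 facet normal 0.797 -0.274 -0.538
  outer loop
   vertex 4.7 2.3 3.0
   vertex 4.1 3.5 1.5
   vertex 5.7 5.4 2.9
  endloop
 endfacet
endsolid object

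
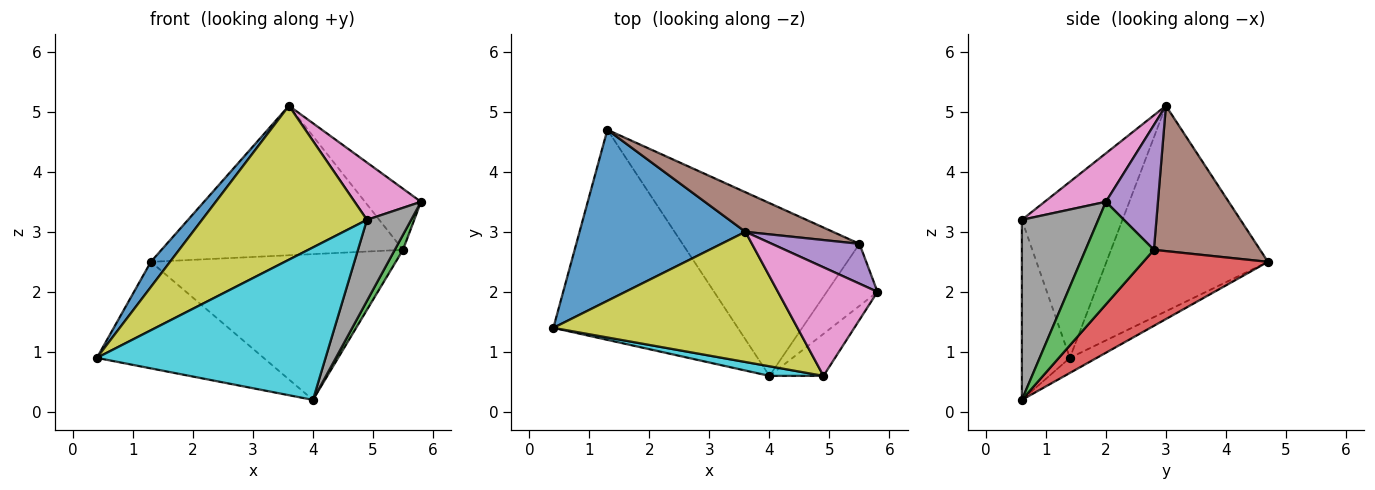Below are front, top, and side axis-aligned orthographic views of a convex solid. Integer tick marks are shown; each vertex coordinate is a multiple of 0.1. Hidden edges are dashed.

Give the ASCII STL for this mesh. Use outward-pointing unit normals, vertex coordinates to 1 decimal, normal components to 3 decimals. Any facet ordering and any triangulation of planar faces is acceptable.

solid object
 facet normal -0.775 -0.092 0.625
  outer loop
   vertex 3.6 3.0 5.1
   vertex 1.3 4.7 2.5
   vertex 0.4 1.4 0.9
  endloop
 endfacet
 facet normal -0.073 0.451 -0.890
  outer loop
   vertex 4.0 0.6 0.2
   vertex 0.4 1.4 0.9
   vertex 1.3 4.7 2.5
  endloop
 endfacet
 facet normal 0.891 -0.107 -0.441
  outer loop
   vertex 5.5 2.8 2.7
   vertex 5.8 2.0 3.5
   vertex 4.0 0.6 0.2
  endloop
 endfacet
 facet normal 0.312 0.613 -0.726
  outer loop
   vertex 5.5 2.8 2.7
   vertex 4.0 0.6 0.2
   vertex 1.3 4.7 2.5
  endloop
 endfacet
 facet normal 0.614 0.661 0.431
  outer loop
   vertex 5.5 2.8 2.7
   vertex 3.6 3.0 5.1
   vertex 5.8 2.0 3.5
  endloop
 endfacet
 facet normal 0.391 0.890 0.236
  outer loop
   vertex 5.5 2.8 2.7
   vertex 1.3 4.7 2.5
   vertex 3.6 3.0 5.1
  endloop
 endfacet
 facet normal 0.396 -0.429 0.812
  outer loop
   vertex 4.9 0.6 3.2
   vertex 5.8 2.0 3.5
   vertex 3.6 3.0 5.1
  endloop
 endfacet
 facet normal 0.838 -0.485 -0.251
  outer loop
   vertex 4.9 0.6 3.2
   vertex 4.0 0.6 0.2
   vertex 5.8 2.0 3.5
  endloop
 endfacet
 facet normal -0.422 -0.692 0.585
  outer loop
   vertex 4.9 0.6 3.2
   vertex 3.6 3.0 5.1
   vertex 0.4 1.4 0.9
  endloop
 endfacet
 facet normal -0.205 -0.977 0.062
  outer loop
   vertex 4.9 0.6 3.2
   vertex 0.4 1.4 0.9
   vertex 4.0 0.6 0.2
  endloop
 endfacet
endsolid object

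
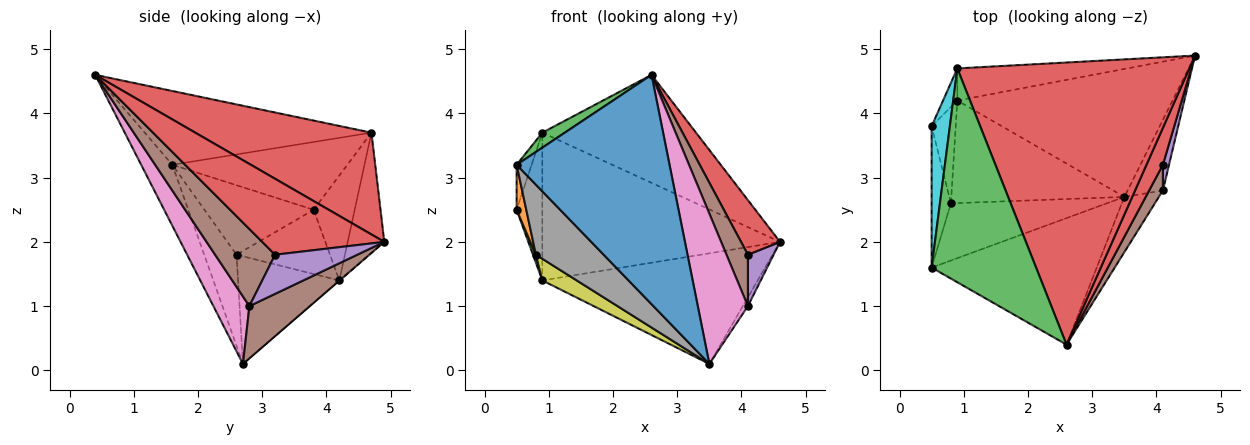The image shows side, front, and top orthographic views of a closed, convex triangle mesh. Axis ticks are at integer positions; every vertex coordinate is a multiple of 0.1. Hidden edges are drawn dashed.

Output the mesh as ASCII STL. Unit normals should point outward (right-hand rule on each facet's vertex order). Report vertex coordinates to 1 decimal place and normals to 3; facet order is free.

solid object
 facet normal -0.175 -0.862 -0.476
  outer loop
   vertex 3.5 2.7 0.1
   vertex 2.6 0.4 4.6
   vertex 0.5 1.6 3.2
  endloop
 endfacet
 facet normal -0.001 0.654 -0.757
  outer loop
   vertex 0.9 4.2 1.4
   vertex 4.6 4.9 2.0
   vertex 3.5 2.7 0.1
  endloop
 endfacet
 facet normal -0.576 -0.057 0.815
  outer loop
   vertex 0.9 4.7 3.7
   vertex 0.5 1.6 3.2
   vertex 2.6 0.4 4.6
  endloop
 endfacet
 facet normal 0.379 0.331 0.864
  outer loop
   vertex 0.9 4.7 3.7
   vertex 2.6 0.4 4.6
   vertex 4.6 4.9 2.0
  endloop
 endfacet
 facet normal -0.149 0.966 -0.210
  outer loop
   vertex 0.9 4.7 3.7
   vertex 4.6 4.9 2.0
   vertex 0.9 4.2 1.4
  endloop
 endfacet
 facet normal 0.826 0.069 -0.559
  outer loop
   vertex 4.1 2.8 1.0
   vertex 3.5 2.7 0.1
   vertex 4.6 4.9 2.0
  endloop
 endfacet
 facet normal 0.559 -0.778 -0.286
  outer loop
   vertex 4.1 2.8 1.0
   vertex 2.6 0.4 4.6
   vertex 3.5 2.7 0.1
  endloop
 endfacet
 facet normal -0.347 -0.727 -0.593
  outer loop
   vertex 0.8 2.6 1.8
   vertex 3.5 2.7 0.1
   vertex 0.5 1.6 3.2
  endloop
 endfacet
 facet normal -0.520 -0.176 -0.836
  outer loop
   vertex 0.8 2.6 1.8
   vertex 0.9 4.2 1.4
   vertex 3.5 2.7 0.1
  endloop
 endfacet
 facet normal -0.962 0.082 0.259
  outer loop
   vertex 0.5 3.8 2.5
   vertex 0.5 1.6 3.2
   vertex 0.9 4.7 3.7
  endloop
 endfacet
 facet normal -0.842 0.527 -0.115
  outer loop
   vertex 0.5 3.8 2.5
   vertex 0.9 4.7 3.7
   vertex 0.9 4.2 1.4
  endloop
 endfacet
 facet normal -0.960 -0.085 -0.266
  outer loop
   vertex 0.5 3.8 2.5
   vertex 0.8 2.6 1.8
   vertex 0.5 1.6 3.2
  endloop
 endfacet
 facet normal -0.936 -0.029 -0.351
  outer loop
   vertex 0.5 3.8 2.5
   vertex 0.9 4.2 1.4
   vertex 0.8 2.6 1.8
  endloop
 endfacet
 facet normal 0.933 -0.298 0.202
  outer loop
   vertex 4.1 3.2 1.8
   vertex 4.6 4.9 2.0
   vertex 2.6 0.4 4.6
  endloop
 endfacet
 facet normal 0.944 -0.295 0.148
  outer loop
   vertex 4.1 3.2 1.8
   vertex 4.1 2.8 1.0
   vertex 4.6 4.9 2.0
  endloop
 endfacet
 facet normal 0.929 -0.332 0.166
  outer loop
   vertex 4.1 3.2 1.8
   vertex 2.6 0.4 4.6
   vertex 4.1 2.8 1.0
  endloop
 endfacet
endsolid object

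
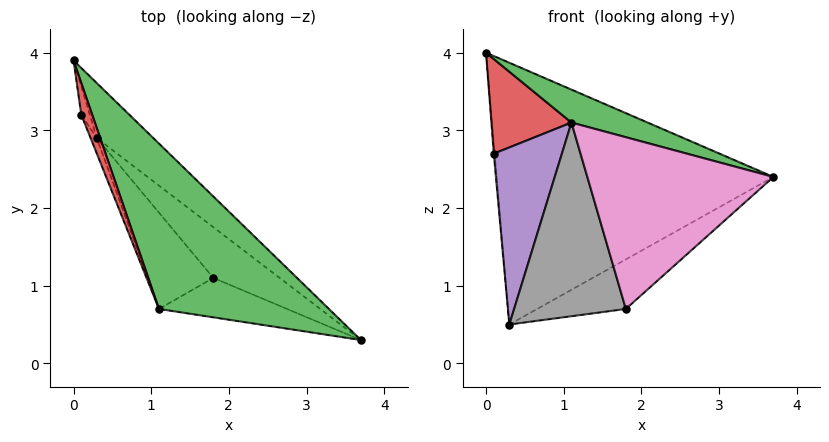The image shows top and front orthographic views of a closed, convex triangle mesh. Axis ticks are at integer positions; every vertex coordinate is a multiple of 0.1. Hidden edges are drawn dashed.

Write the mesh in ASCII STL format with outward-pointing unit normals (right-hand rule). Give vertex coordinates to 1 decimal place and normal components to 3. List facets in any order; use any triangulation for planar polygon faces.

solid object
 facet normal 0.653 0.741 -0.156
  outer loop
   vertex 0.3 2.9 0.5
   vertex 0.0 3.9 4.0
   vertex 3.7 0.3 2.4
  endloop
 endfacet
 facet normal -0.995 0.035 -0.095
  outer loop
   vertex 0.1 3.2 2.7
   vertex 0.0 3.9 4.0
   vertex 0.3 2.9 0.5
  endloop
 endfacet
 facet normal 0.228 -0.190 0.955
  outer loop
   vertex 1.1 0.7 3.1
   vertex 3.7 0.3 2.4
   vertex 0.0 3.9 4.0
  endloop
 endfacet
 facet normal -0.928 -0.352 0.118
  outer loop
   vertex 1.1 0.7 3.1
   vertex 0.0 3.9 4.0
   vertex 0.1 3.2 2.7
  endloop
 endfacet
 facet normal -0.926 -0.376 -0.033
  outer loop
   vertex 1.1 0.7 3.1
   vertex 0.1 3.2 2.7
   vertex 0.3 2.9 0.5
  endloop
 endfacet
 facet normal 0.683 0.511 -0.523
  outer loop
   vertex 1.8 1.1 0.7
   vertex 0.3 2.9 0.5
   vertex 3.7 0.3 2.4
  endloop
 endfacet
 facet normal -0.206 -0.954 -0.219
  outer loop
   vertex 1.8 1.1 0.7
   vertex 3.7 0.3 2.4
   vertex 1.1 0.7 3.1
  endloop
 endfacet
 facet normal -0.712 -0.628 -0.313
  outer loop
   vertex 1.8 1.1 0.7
   vertex 1.1 0.7 3.1
   vertex 0.3 2.9 0.5
  endloop
 endfacet
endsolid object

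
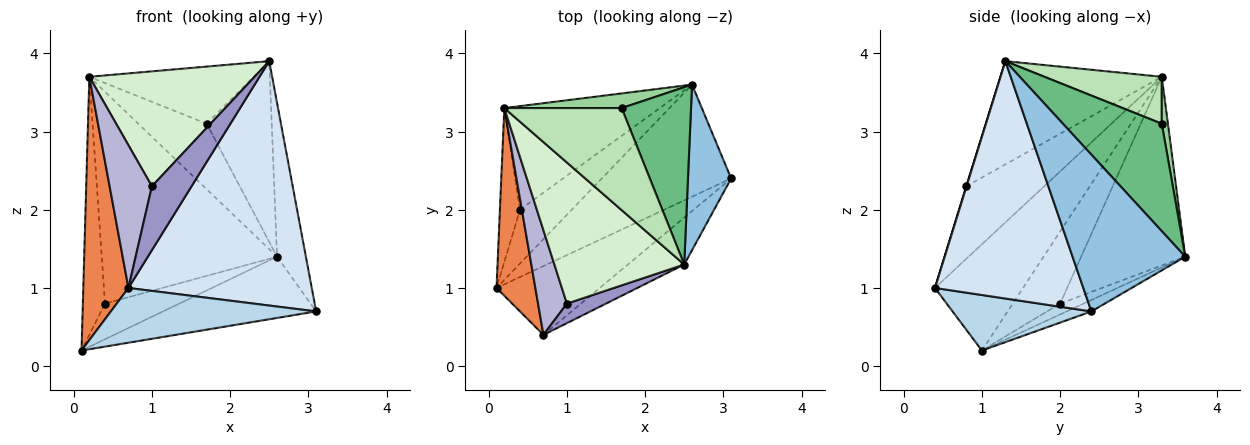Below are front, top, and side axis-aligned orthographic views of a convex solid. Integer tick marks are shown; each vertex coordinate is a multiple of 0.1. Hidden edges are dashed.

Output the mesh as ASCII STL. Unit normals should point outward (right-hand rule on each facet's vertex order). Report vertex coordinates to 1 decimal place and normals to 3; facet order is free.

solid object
 facet normal -0.077 0.478 -0.875
  outer loop
   vertex 2.6 3.6 1.4
   vertex 3.1 2.4 0.7
   vertex 0.1 1.0 0.2
  endloop
 endfacet
 facet normal 0.936 0.240 0.258
  outer loop
   vertex 2.5 1.3 3.9
   vertex 3.1 2.4 0.7
   vertex 2.6 3.6 1.4
  endloop
 endfacet
 facet normal 0.388 -0.574 -0.721
  outer loop
   vertex 0.7 0.4 1.0
   vertex 0.1 1.0 0.2
   vertex 3.1 2.4 0.7
  endloop
 endfacet
 facet normal 0.622 -0.769 -0.148
  outer loop
   vertex 0.7 0.4 1.0
   vertex 3.1 2.4 0.7
   vertex 2.5 1.3 3.9
  endloop
 endfacet
 facet normal -0.846 -0.434 0.309
  outer loop
   vertex 0.7 0.4 1.0
   vertex 0.2 3.3 3.7
   vertex 0.1 1.0 0.2
  endloop
 endfacet
 facet normal -0.172 0.544 -0.821
  outer loop
   vertex 0.4 2.0 0.8
   vertex 2.6 3.6 1.4
   vertex 0.1 1.0 0.2
  endloop
 endfacet
 facet normal -0.879 0.410 -0.245
  outer loop
   vertex 0.4 2.0 0.8
   vertex 0.1 1.0 0.2
   vertex 0.2 3.3 3.7
  endloop
 endfacet
 facet normal -0.471 0.793 -0.388
  outer loop
   vertex 0.4 2.0 0.8
   vertex 0.2 3.3 3.7
   vertex 2.6 3.6 1.4
  endloop
 endfacet
 facet normal 0.735 0.484 0.475
  outer loop
   vertex 1.7 3.3 3.1
   vertex 2.5 1.3 3.9
   vertex 2.6 3.6 1.4
  endloop
 endfacet
 facet normal 0.087 0.972 0.218
  outer loop
   vertex 1.7 3.3 3.1
   vertex 2.6 3.6 1.4
   vertex 0.2 3.3 3.7
  endloop
 endfacet
 facet normal 0.330 0.461 0.824
  outer loop
   vertex 1.7 3.3 3.1
   vertex 0.2 3.3 3.7
   vertex 2.5 1.3 3.9
  endloop
 endfacet
 facet normal -0.525 -0.538 0.660
  outer loop
   vertex 1.0 0.8 2.3
   vertex 2.5 1.3 3.9
   vertex 0.2 3.3 3.7
  endloop
 endfacet
 facet normal 0.007 -0.956 0.293
  outer loop
   vertex 1.0 0.8 2.3
   vertex 0.7 0.4 1.0
   vertex 2.5 1.3 3.9
  endloop
 endfacet
 facet normal -0.830 -0.450 0.330
  outer loop
   vertex 1.0 0.8 2.3
   vertex 0.2 3.3 3.7
   vertex 0.7 0.4 1.0
  endloop
 endfacet
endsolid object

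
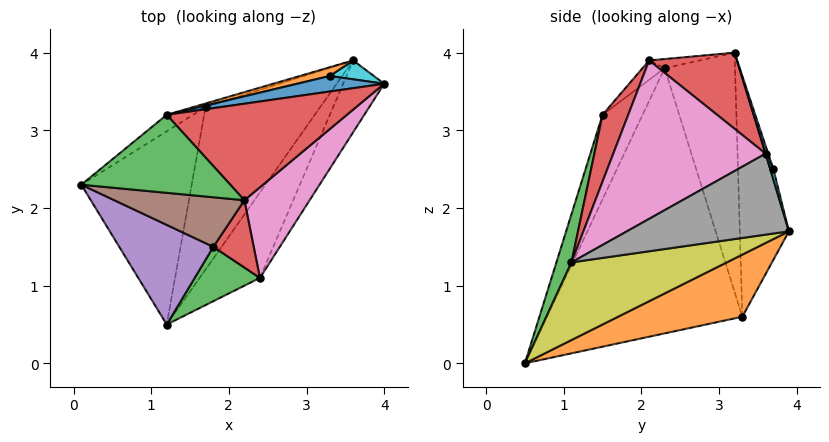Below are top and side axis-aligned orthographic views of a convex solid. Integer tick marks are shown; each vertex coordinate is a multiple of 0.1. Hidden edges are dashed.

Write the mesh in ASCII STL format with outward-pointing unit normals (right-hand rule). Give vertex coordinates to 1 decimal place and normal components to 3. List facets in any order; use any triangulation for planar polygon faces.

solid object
 facet normal -0.896 0.240 -0.373
  outer loop
   vertex 1.7 3.3 0.6
   vertex 1.2 0.5 0.0
   vertex 0.1 2.3 3.8
  endloop
 endfacet
 facet normal 0.474 0.103 -0.875
  outer loop
   vertex 1.7 3.3 0.6
   vertex 3.6 3.9 1.7
   vertex 1.2 0.5 0.0
  endloop
 endfacet
 facet normal -0.061 -0.145 0.988
  outer loop
   vertex 1.2 3.2 4.0
   vertex 0.1 2.3 3.8
   vertex 2.2 2.1 3.9
  endloop
 endfacet
 facet normal 0.376 0.261 0.889
  outer loop
   vertex 1.2 3.2 4.0
   vertex 2.2 2.1 3.9
   vertex 4.0 3.6 2.7
  endloop
 endfacet
 facet normal -0.624 0.778 -0.069
  outer loop
   vertex 1.2 3.2 4.0
   vertex 1.7 3.3 0.6
   vertex 0.1 2.3 3.8
  endloop
 endfacet
 facet normal -0.293 0.956 -0.015
  outer loop
   vertex 1.2 3.2 4.0
   vertex 3.6 3.9 1.7
   vertex 1.7 3.3 0.6
  endloop
 endfacet
 facet normal 0.720 -0.627 0.297
  outer loop
   vertex 2.4 1.1 1.3
   vertex 4.0 3.6 2.7
   vertex 2.2 2.1 3.9
  endloop
 endfacet
 facet normal 0.850 -0.303 -0.431
  outer loop
   vertex 2.4 1.1 1.3
   vertex 3.6 3.9 1.7
   vertex 4.0 3.6 2.7
  endloop
 endfacet
 facet normal 0.766 -0.243 -0.595
  outer loop
   vertex 2.4 1.1 1.3
   vertex 1.2 0.5 0.0
   vertex 3.6 3.9 1.7
  endloop
 endfacet
 facet normal 0.062 0.963 0.264
  outer loop
   vertex 3.3 3.7 2.5
   vertex 4.0 3.6 2.7
   vertex 3.6 3.9 1.7
  endloop
 endfacet
 facet normal 0.032 0.934 0.356
  outer loop
   vertex 3.3 3.7 2.5
   vertex 1.2 3.2 4.0
   vertex 4.0 3.6 2.7
  endloop
 endfacet
 facet normal -0.079 0.974 0.214
  outer loop
   vertex 3.3 3.7 2.5
   vertex 3.6 3.9 1.7
   vertex 1.2 3.2 4.0
  endloop
 endfacet
 facet normal 0.192 -0.946 0.260
  outer loop
   vertex 1.8 1.5 3.2
   vertex 1.2 0.5 0.0
   vertex 2.4 1.1 1.3
  endloop
 endfacet
 facet normal 0.555 -0.761 0.335
  outer loop
   vertex 1.8 1.5 3.2
   vertex 2.4 1.1 1.3
   vertex 2.2 2.1 3.9
  endloop
 endfacet
 facet normal -0.302 -0.892 0.335
  outer loop
   vertex 1.8 1.5 3.2
   vertex 0.1 2.3 3.8
   vertex 1.2 0.5 0.0
  endloop
 endfacet
 facet normal -0.102 -0.726 0.680
  outer loop
   vertex 1.8 1.5 3.2
   vertex 2.2 2.1 3.9
   vertex 0.1 2.3 3.8
  endloop
 endfacet
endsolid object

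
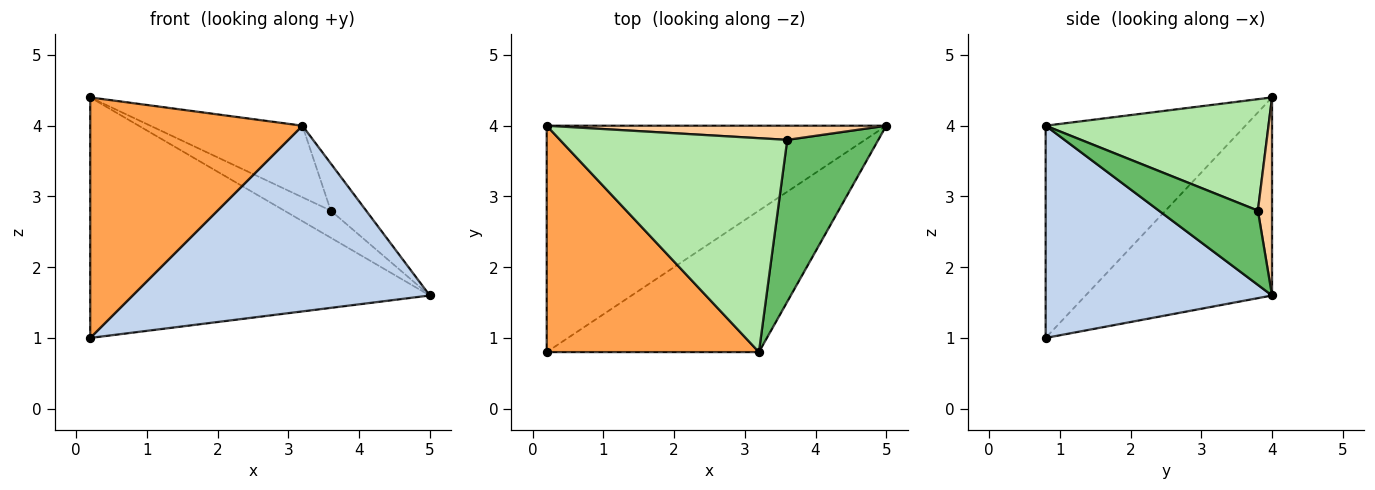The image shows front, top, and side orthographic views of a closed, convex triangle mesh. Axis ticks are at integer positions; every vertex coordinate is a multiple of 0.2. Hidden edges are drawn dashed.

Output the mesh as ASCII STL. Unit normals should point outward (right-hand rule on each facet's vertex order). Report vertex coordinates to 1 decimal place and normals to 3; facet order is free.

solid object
 facet normal -0.371 0.676 -0.636
  outer loop
   vertex 0.2 4.0 4.4
   vertex 5.0 4.0 1.6
   vertex 0.2 0.8 1.0
  endloop
 endfacet
 facet normal 0.518 -0.680 -0.518
  outer loop
   vertex 3.2 0.8 4.0
   vertex 0.2 0.8 1.0
   vertex 5.0 4.0 1.6
  endloop
 endfacet
 facet normal -0.565 -0.601 0.565
  outer loop
   vertex 3.2 0.8 4.0
   vertex 0.2 4.0 4.4
   vertex 0.2 0.8 1.0
  endloop
 endfacet
 facet normal 0.261 0.856 0.447
  outer loop
   vertex 3.6 3.8 2.8
   vertex 5.0 4.0 1.6
   vertex 0.2 4.0 4.4
  endloop
 endfacet
 facet normal 0.616 0.220 0.756
  outer loop
   vertex 3.6 3.8 2.8
   vertex 3.2 0.8 4.0
   vertex 5.0 4.0 1.6
  endloop
 endfacet
 facet normal 0.422 0.288 0.860
  outer loop
   vertex 3.6 3.8 2.8
   vertex 0.2 4.0 4.4
   vertex 3.2 0.8 4.0
  endloop
 endfacet
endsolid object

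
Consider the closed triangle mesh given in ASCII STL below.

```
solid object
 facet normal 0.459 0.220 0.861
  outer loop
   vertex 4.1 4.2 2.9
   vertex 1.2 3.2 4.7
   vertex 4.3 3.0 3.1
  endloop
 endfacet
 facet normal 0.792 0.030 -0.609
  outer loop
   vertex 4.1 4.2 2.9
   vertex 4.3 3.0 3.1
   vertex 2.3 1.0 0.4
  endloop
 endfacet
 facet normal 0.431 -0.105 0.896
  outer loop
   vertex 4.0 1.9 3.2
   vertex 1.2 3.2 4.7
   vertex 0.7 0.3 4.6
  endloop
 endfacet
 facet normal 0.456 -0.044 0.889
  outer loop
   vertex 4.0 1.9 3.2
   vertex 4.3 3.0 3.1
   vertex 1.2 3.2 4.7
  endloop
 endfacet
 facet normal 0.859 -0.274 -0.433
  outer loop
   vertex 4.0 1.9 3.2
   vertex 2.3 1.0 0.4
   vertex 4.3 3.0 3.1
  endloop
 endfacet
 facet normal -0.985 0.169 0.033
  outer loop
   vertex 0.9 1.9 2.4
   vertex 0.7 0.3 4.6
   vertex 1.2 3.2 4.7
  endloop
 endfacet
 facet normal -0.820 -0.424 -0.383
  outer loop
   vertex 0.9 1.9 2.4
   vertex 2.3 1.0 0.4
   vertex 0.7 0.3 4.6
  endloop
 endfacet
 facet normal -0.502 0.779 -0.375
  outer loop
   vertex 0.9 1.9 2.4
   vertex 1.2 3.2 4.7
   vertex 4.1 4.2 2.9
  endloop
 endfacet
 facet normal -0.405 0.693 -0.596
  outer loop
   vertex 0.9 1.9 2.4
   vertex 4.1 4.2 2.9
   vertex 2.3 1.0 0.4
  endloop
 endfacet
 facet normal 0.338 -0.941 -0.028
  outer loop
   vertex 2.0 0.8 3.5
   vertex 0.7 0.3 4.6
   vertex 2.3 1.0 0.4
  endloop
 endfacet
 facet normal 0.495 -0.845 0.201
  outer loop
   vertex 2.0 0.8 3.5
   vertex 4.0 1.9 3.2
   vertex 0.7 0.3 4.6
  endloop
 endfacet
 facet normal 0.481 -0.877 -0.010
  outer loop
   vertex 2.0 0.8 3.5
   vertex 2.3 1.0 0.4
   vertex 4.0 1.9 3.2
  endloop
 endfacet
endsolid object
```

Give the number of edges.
18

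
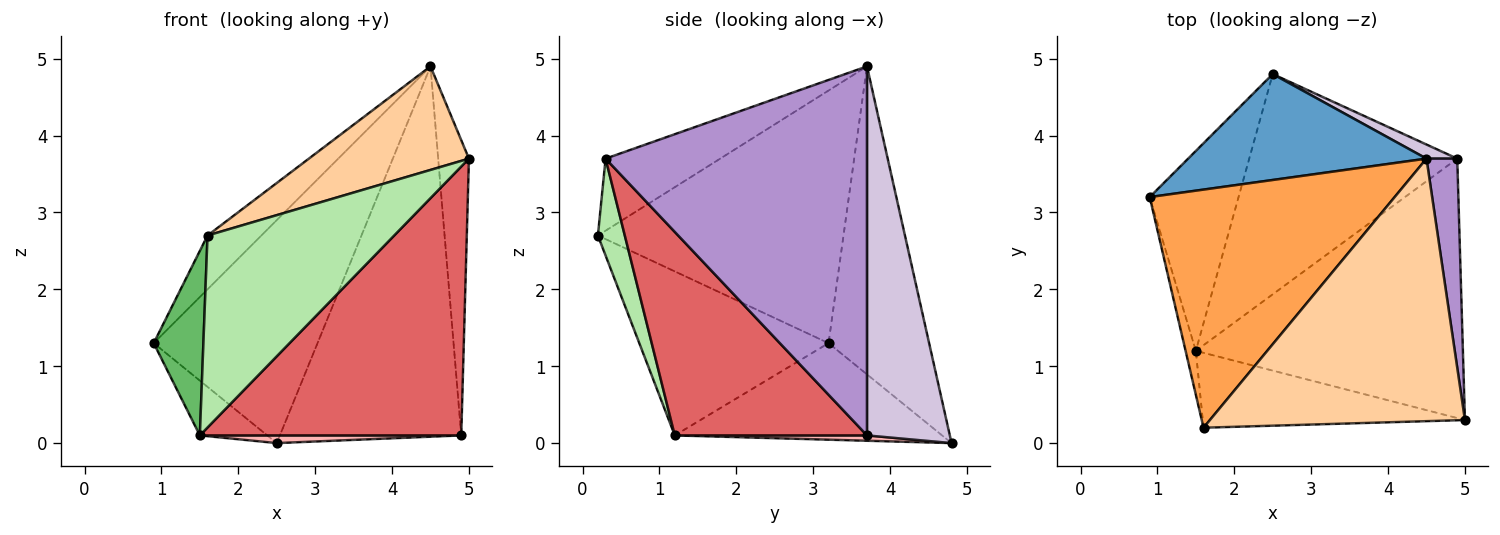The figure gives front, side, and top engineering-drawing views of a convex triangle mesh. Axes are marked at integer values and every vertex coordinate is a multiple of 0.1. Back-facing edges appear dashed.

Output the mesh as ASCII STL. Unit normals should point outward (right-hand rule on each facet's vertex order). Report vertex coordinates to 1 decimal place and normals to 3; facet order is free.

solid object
 facet normal -0.485 0.790 0.375
  outer loop
   vertex 2.5 4.8 0.0
   vertex 0.9 3.2 1.3
   vertex 4.5 3.7 4.9
  endloop
 endfacet
 facet normal -0.723 0.182 -0.666
  outer loop
   vertex 1.5 1.2 0.1
   vertex 0.9 3.2 1.3
   vertex 2.5 4.8 0.0
  endloop
 endfacet
 facet normal -0.709 0.155 0.688
  outer loop
   vertex 1.6 0.2 2.7
   vertex 4.5 3.7 4.9
   vertex 0.9 3.2 1.3
  endloop
 endfacet
 facet normal -0.254 -0.355 0.900
  outer loop
   vertex 1.6 0.2 2.7
   vertex 5.0 0.3 3.7
   vertex 4.5 3.7 4.9
  endloop
 endfacet
 facet normal -0.965 -0.253 -0.060
  outer loop
   vertex 1.6 0.2 2.7
   vertex 0.9 3.2 1.3
   vertex 1.5 1.2 0.1
  endloop
 endfacet
 facet normal 0.133 -0.923 -0.360
  outer loop
   vertex 1.6 0.2 2.7
   vertex 1.5 1.2 0.1
   vertex 5.0 0.3 3.7
  endloop
 endfacet
 facet normal 0.468 -0.636 -0.614
  outer loop
   vertex 4.9 3.7 0.1
   vertex 5.0 0.3 3.7
   vertex 1.5 1.2 0.1
  endloop
 endfacet
 facet normal 0.026 -0.035 -0.999
  outer loop
   vertex 4.9 3.7 0.1
   vertex 1.5 1.2 0.1
   vertex 2.5 4.8 0.0
  endloop
 endfacet
 facet normal 0.990 0.116 0.082
  outer loop
   vertex 4.9 3.7 0.1
   vertex 4.5 3.7 4.9
   vertex 5.0 0.3 3.7
  endloop
 endfacet
 facet normal 0.415 0.909 0.035
  outer loop
   vertex 4.9 3.7 0.1
   vertex 2.5 4.8 0.0
   vertex 4.5 3.7 4.9
  endloop
 endfacet
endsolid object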